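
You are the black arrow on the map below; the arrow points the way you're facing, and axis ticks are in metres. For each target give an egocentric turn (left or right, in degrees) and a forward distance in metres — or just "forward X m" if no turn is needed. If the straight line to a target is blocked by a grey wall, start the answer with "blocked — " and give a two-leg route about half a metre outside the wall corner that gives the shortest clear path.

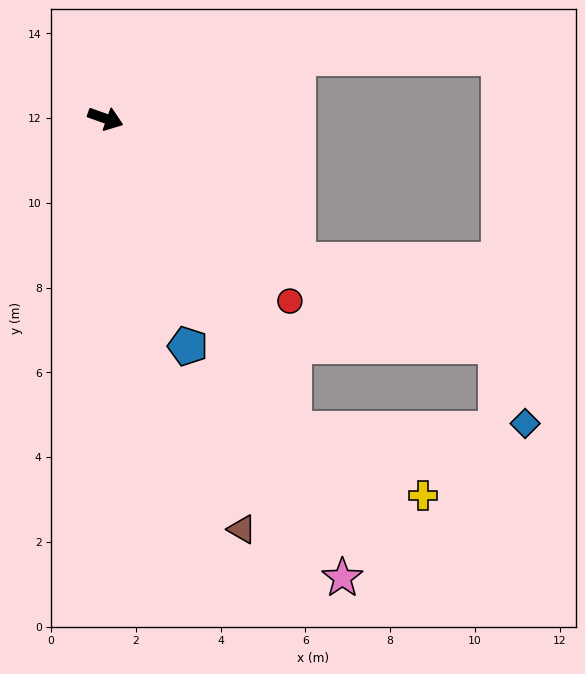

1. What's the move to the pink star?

turn right 43°, forward 12.2 m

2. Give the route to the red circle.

turn right 25°, forward 6.1 m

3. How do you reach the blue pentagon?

turn right 50°, forward 5.7 m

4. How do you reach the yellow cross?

blocked — turn right 39°, forward 8.6 m, then turn left 32°, forward 3.4 m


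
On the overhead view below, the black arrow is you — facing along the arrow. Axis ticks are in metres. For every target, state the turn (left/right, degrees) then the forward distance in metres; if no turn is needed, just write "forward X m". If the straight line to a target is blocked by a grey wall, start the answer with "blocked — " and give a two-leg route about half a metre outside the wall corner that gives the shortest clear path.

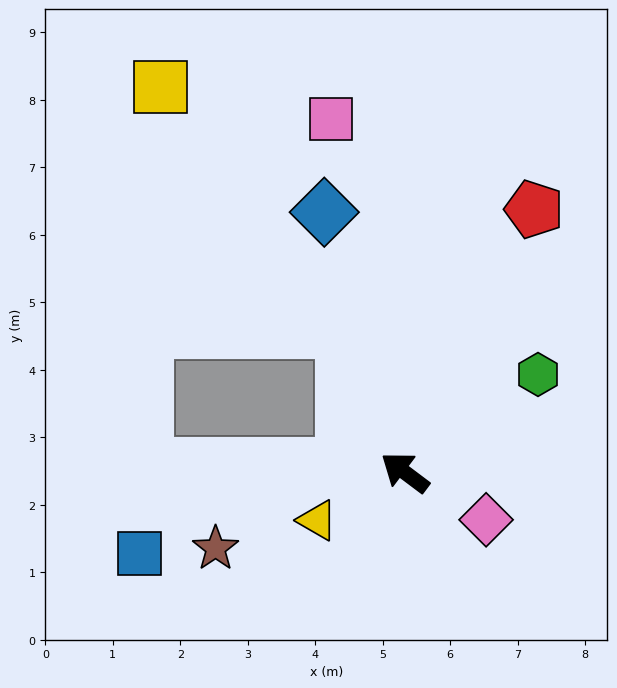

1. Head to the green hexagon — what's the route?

turn right 107°, forward 2.4 m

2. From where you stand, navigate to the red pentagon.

turn right 79°, forward 4.3 m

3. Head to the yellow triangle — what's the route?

turn left 66°, forward 1.5 m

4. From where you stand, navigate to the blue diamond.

turn right 36°, forward 4.0 m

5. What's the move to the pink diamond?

turn right 173°, forward 1.4 m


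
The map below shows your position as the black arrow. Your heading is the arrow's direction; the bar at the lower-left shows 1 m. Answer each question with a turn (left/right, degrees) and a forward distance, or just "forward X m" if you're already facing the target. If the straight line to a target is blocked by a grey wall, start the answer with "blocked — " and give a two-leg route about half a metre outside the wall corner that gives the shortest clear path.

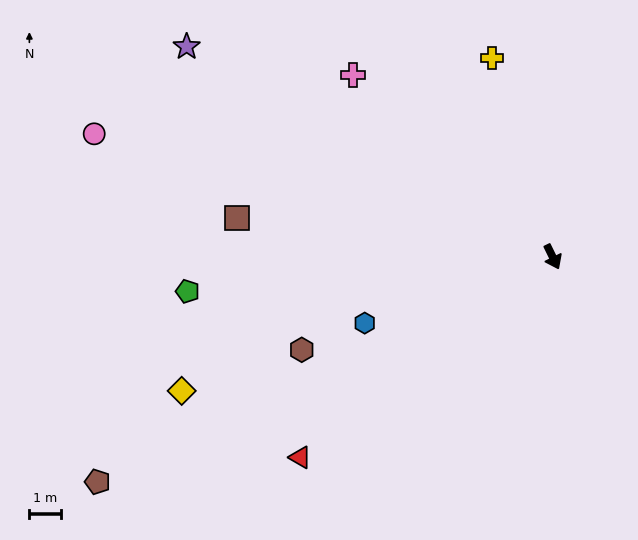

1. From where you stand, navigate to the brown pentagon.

turn right 90°, forward 15.8 m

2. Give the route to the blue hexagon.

turn right 97°, forward 6.2 m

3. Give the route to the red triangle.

turn right 78°, forward 10.1 m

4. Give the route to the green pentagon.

turn right 111°, forward 11.4 m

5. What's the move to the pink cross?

turn right 158°, forward 8.4 m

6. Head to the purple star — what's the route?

turn right 146°, forward 13.2 m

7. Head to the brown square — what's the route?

turn right 123°, forward 9.9 m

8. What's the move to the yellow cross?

turn left 171°, forward 6.5 m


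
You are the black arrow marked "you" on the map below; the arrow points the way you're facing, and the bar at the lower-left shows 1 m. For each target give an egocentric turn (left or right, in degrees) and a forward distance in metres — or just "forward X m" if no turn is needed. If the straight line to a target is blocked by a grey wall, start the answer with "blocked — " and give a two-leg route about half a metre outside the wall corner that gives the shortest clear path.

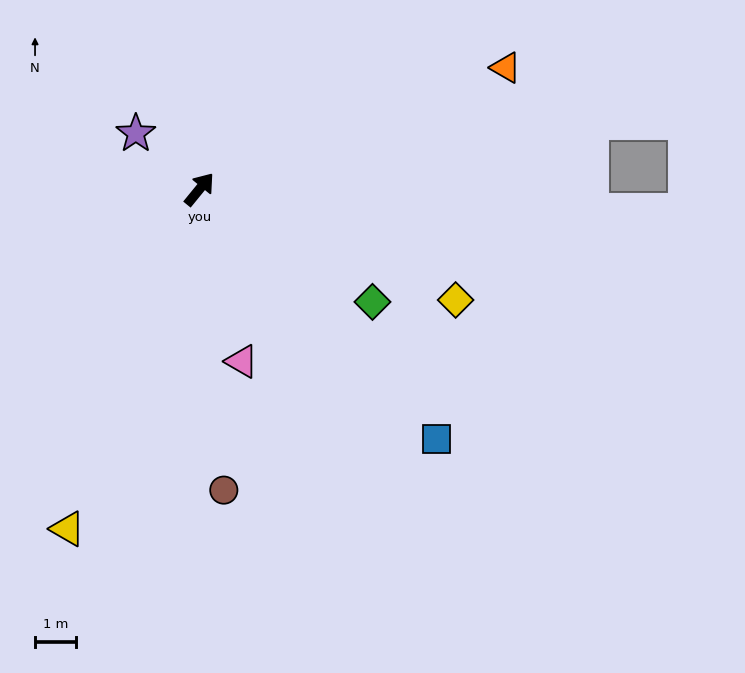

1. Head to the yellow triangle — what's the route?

turn right 162°, forward 8.9 m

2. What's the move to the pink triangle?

turn right 127°, forward 4.3 m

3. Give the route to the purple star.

turn left 88°, forward 2.1 m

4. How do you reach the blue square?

turn right 97°, forward 8.4 m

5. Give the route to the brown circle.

turn right 136°, forward 7.4 m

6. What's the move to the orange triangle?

turn right 29°, forward 8.1 m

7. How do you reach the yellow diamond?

turn right 74°, forward 6.8 m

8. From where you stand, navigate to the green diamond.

turn right 84°, forward 5.0 m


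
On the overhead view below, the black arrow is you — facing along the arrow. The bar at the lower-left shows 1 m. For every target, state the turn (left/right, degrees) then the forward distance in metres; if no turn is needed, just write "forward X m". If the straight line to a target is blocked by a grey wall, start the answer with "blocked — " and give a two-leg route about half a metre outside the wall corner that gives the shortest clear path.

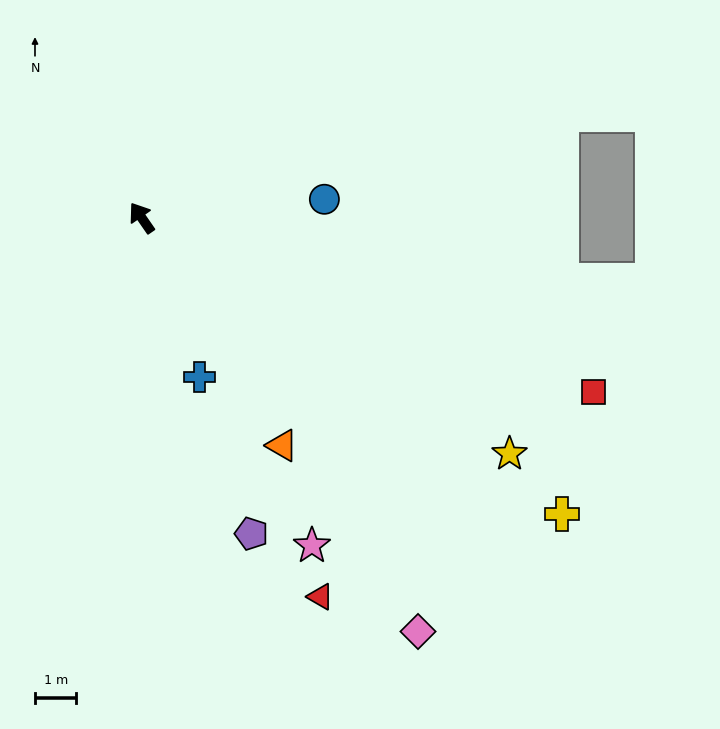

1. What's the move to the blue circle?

turn right 119°, forward 4.4 m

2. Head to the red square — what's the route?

turn right 146°, forward 11.7 m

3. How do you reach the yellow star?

turn right 157°, forward 10.6 m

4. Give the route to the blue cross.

turn left 165°, forward 4.1 m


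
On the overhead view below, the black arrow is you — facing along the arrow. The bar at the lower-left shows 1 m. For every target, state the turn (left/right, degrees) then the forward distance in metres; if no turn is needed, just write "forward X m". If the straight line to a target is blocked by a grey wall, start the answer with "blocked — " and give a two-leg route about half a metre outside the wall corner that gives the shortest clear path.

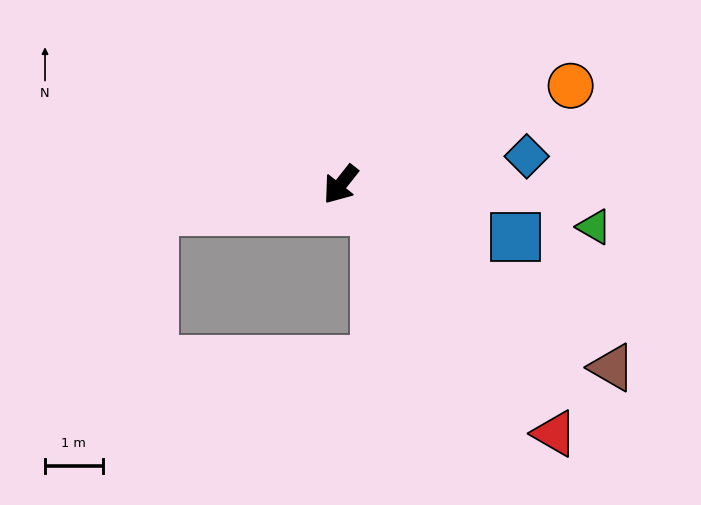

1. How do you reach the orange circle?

turn left 152°, forward 4.3 m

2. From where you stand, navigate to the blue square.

turn left 112°, forward 3.2 m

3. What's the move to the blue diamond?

turn left 137°, forward 3.3 m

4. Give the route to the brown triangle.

turn left 94°, forward 5.7 m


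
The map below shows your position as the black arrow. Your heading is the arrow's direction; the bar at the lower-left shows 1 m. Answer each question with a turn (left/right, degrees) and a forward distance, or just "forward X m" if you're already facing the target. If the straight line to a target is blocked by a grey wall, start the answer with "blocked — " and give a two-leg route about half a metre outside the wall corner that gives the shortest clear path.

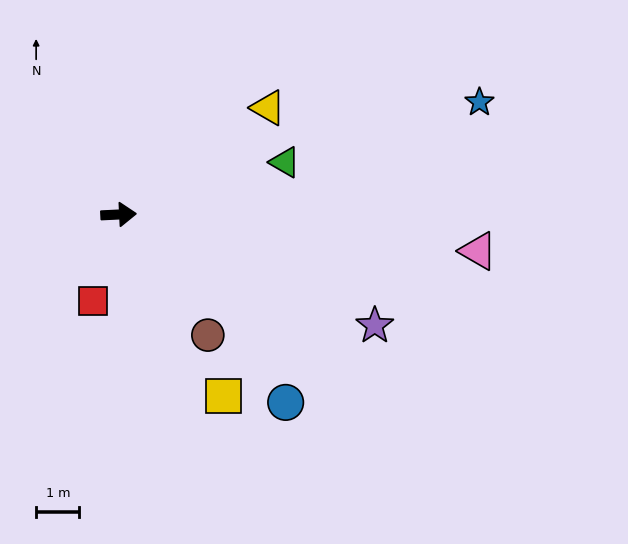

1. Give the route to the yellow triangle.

turn left 33°, forward 4.2 m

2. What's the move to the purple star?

turn right 26°, forward 6.4 m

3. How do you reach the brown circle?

turn right 56°, forward 3.5 m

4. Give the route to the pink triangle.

turn right 9°, forward 8.3 m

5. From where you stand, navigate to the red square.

turn right 109°, forward 2.1 m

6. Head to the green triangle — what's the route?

turn left 15°, forward 4.0 m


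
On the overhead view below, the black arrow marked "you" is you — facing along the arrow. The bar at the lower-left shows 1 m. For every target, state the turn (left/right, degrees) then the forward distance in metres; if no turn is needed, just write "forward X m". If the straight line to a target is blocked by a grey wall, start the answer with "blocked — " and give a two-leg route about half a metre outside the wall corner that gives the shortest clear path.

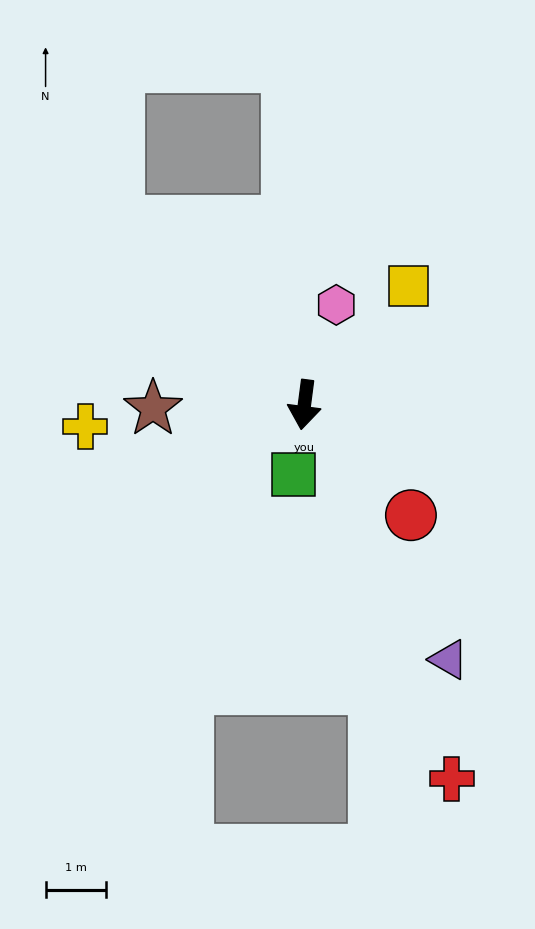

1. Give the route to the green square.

forward 1.2 m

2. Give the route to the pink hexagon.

turn left 170°, forward 1.7 m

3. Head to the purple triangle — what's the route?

turn left 37°, forward 4.8 m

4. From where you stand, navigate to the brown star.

turn right 81°, forward 2.5 m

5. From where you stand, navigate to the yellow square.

turn left 146°, forward 2.6 m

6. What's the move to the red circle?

turn left 51°, forward 2.5 m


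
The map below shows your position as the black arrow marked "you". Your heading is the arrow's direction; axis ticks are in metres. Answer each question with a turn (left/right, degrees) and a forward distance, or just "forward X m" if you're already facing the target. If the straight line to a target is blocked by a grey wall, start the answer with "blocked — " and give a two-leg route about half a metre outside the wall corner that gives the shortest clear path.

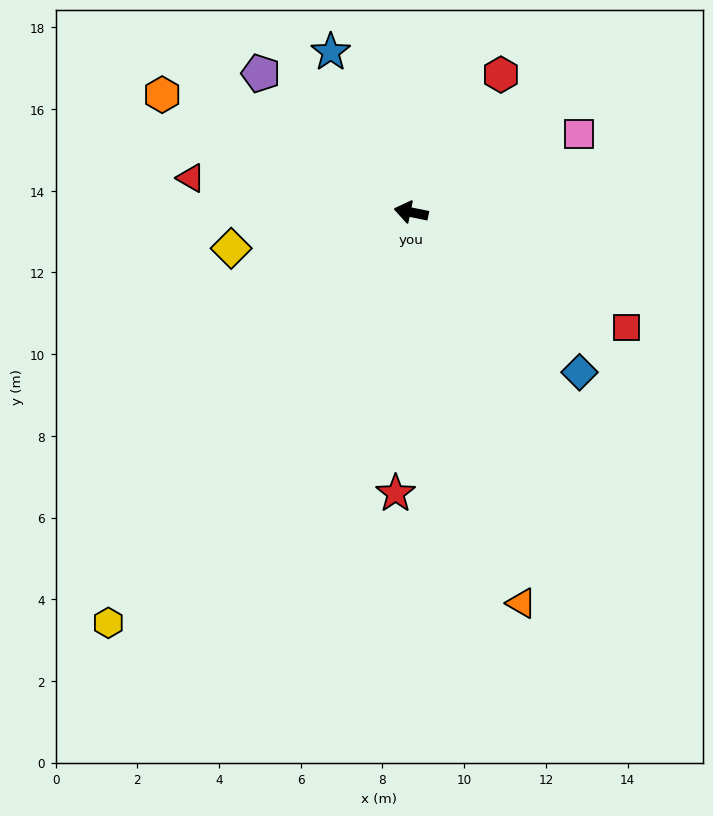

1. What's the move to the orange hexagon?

turn right 14°, forward 6.7 m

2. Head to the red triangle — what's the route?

turn left 3°, forward 5.5 m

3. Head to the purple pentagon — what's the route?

turn right 31°, forward 5.0 m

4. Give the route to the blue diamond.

turn left 148°, forward 5.7 m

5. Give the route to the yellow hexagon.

turn left 65°, forward 12.5 m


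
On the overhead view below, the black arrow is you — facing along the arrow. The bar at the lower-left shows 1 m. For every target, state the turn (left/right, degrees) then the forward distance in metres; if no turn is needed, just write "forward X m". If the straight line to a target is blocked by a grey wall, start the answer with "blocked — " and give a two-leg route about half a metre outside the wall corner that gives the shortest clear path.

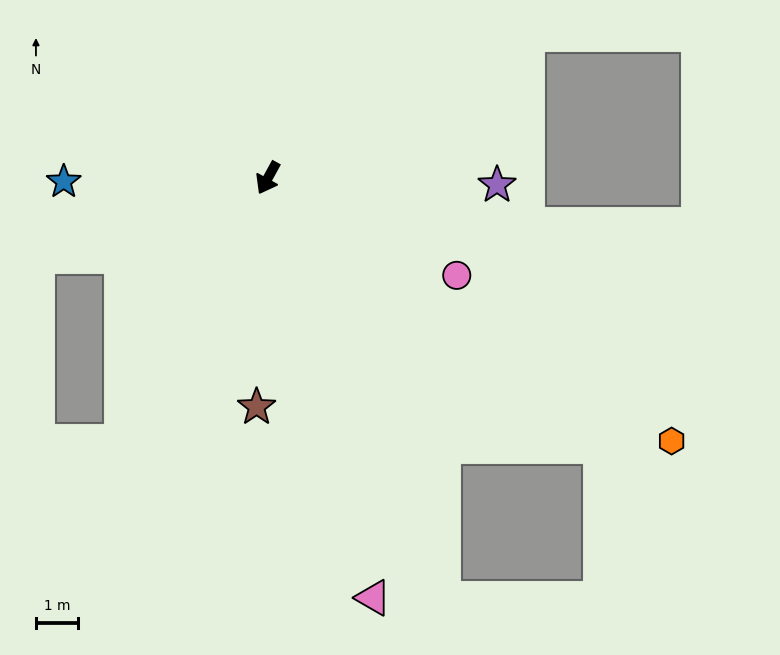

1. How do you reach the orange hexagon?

turn left 86°, forward 11.5 m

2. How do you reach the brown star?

turn left 26°, forward 5.5 m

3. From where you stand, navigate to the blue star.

turn right 60°, forward 4.9 m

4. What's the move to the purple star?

turn left 117°, forward 5.5 m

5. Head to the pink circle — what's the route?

turn left 91°, forward 5.1 m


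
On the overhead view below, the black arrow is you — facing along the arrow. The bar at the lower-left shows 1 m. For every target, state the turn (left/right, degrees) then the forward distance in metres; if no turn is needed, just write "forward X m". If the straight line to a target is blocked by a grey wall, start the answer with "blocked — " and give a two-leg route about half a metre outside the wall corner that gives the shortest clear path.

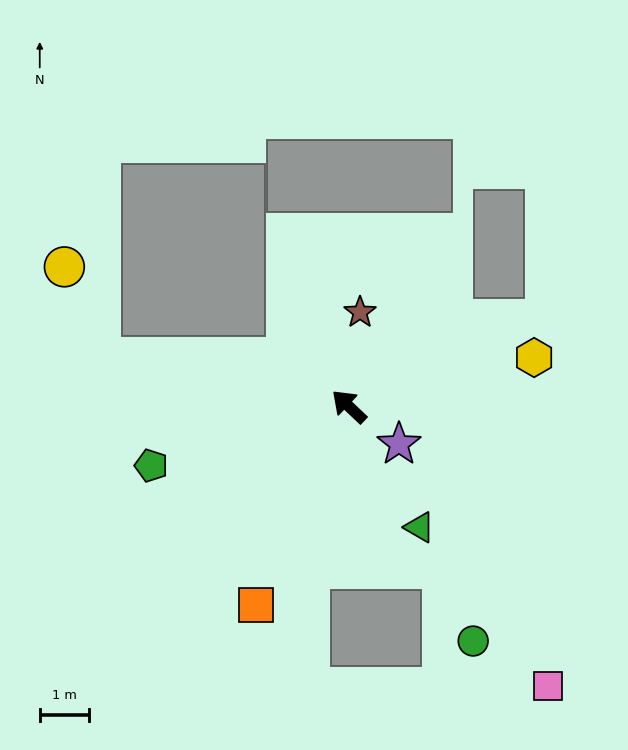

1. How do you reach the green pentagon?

turn left 60°, forward 4.2 m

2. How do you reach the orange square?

turn left 108°, forward 4.5 m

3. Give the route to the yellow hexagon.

turn right 122°, forward 3.9 m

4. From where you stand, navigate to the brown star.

turn right 53°, forward 1.9 m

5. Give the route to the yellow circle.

blocked — turn left 32°, forward 5.2 m, then turn right 57°, forward 2.0 m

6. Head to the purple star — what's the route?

turn right 174°, forward 1.3 m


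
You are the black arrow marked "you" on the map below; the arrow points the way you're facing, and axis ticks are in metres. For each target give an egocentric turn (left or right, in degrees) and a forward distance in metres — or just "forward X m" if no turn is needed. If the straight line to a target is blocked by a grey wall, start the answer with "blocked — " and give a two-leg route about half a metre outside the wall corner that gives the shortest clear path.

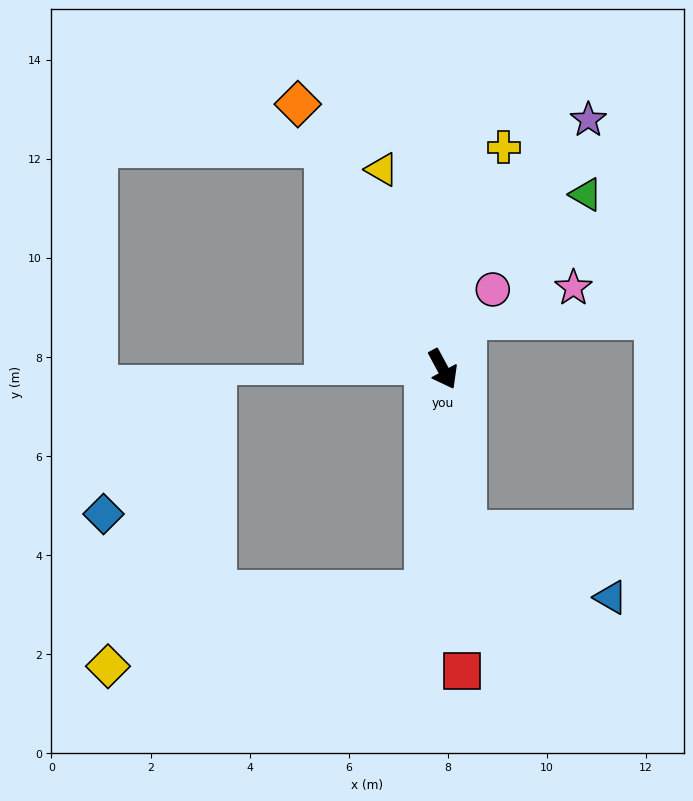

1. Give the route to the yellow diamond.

blocked — turn right 33°, forward 4.5 m, then turn right 72°, forward 6.6 m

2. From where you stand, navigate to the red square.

turn right 25°, forward 6.1 m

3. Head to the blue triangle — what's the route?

blocked — turn right 20°, forward 3.3 m, then turn left 57°, forward 3.2 m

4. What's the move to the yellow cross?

turn left 136°, forward 4.6 m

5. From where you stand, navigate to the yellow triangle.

turn left 169°, forward 4.2 m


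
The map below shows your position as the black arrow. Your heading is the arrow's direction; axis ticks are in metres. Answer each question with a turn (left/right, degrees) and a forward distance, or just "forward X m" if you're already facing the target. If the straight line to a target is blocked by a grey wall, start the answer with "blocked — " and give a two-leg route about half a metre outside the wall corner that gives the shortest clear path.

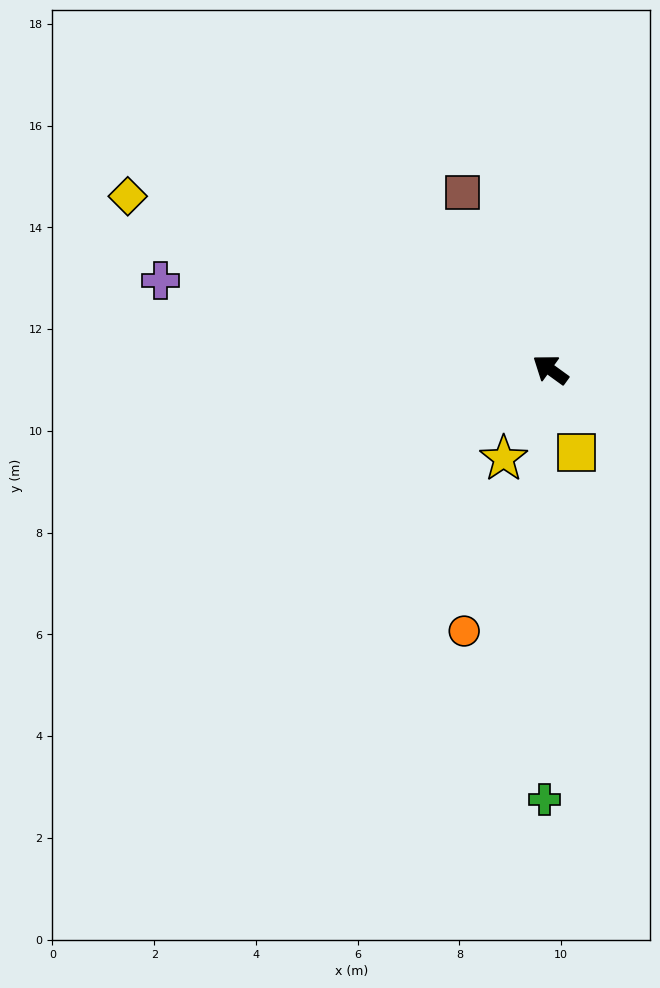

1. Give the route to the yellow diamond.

turn left 14°, forward 9.0 m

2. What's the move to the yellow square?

turn left 143°, forward 1.7 m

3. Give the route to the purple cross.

turn left 23°, forward 7.9 m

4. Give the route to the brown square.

turn right 28°, forward 3.9 m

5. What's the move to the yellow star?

turn left 98°, forward 2.0 m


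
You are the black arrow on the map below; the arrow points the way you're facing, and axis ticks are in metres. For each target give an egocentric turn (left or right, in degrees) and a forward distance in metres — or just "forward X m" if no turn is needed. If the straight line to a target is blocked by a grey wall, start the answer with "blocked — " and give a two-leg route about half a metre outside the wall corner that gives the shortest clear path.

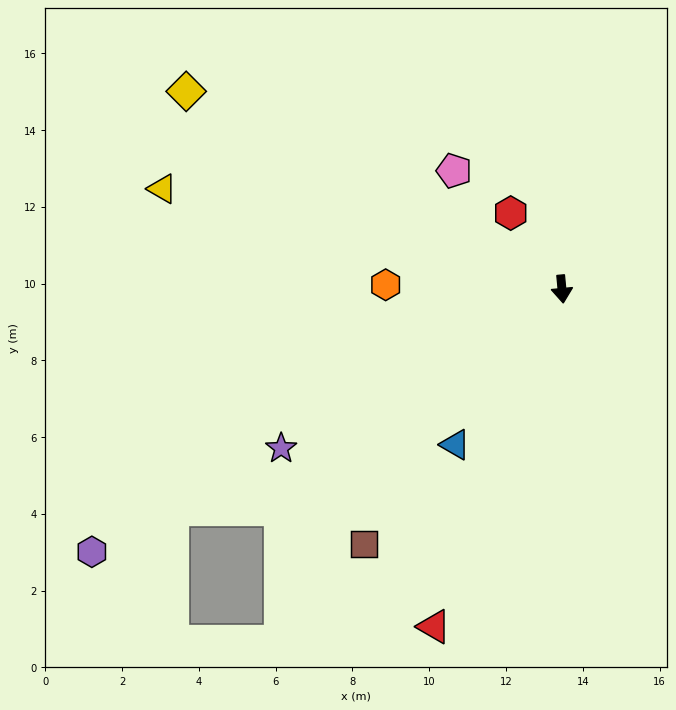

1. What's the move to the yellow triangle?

turn right 109°, forward 10.7 m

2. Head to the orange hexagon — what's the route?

turn right 97°, forward 4.6 m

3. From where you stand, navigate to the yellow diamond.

turn right 123°, forward 11.1 m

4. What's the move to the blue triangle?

turn right 40°, forward 4.9 m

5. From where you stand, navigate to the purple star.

turn right 66°, forward 8.4 m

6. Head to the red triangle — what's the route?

turn right 26°, forward 9.4 m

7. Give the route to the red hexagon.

turn right 151°, forward 2.4 m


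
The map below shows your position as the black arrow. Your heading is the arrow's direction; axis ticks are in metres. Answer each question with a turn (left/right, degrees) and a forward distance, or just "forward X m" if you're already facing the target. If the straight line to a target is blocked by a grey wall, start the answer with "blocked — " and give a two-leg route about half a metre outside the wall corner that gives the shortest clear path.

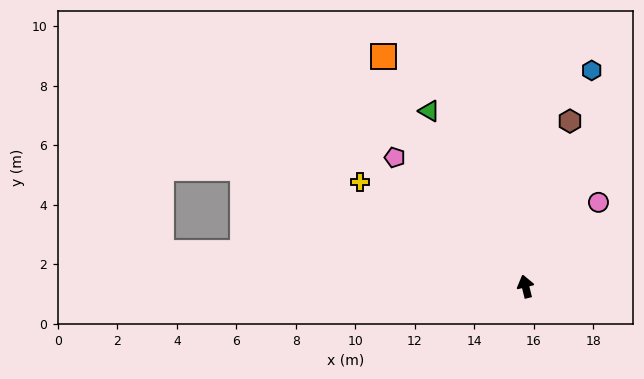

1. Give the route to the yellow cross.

turn left 44°, forward 6.6 m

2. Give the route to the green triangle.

turn left 15°, forward 6.7 m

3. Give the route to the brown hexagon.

turn right 29°, forward 5.8 m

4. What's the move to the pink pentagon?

turn left 31°, forward 6.2 m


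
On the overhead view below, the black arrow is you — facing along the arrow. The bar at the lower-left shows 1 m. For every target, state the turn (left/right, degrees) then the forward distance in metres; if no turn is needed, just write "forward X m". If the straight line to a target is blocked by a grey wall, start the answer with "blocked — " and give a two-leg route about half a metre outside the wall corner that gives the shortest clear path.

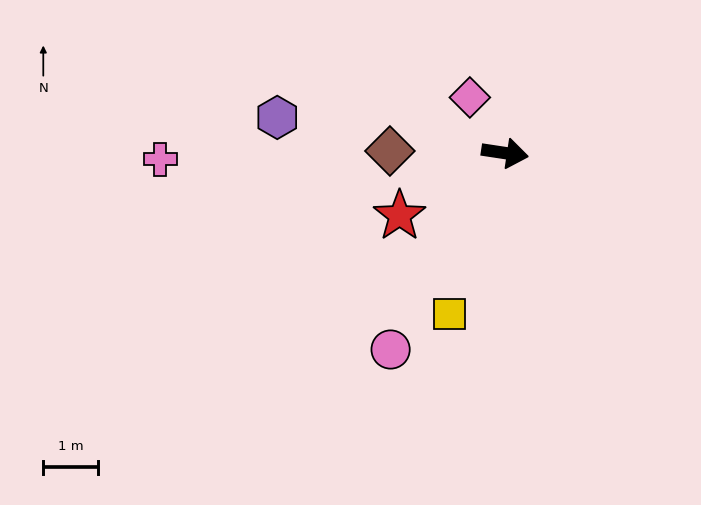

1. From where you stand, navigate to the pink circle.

turn right 112°, forward 4.2 m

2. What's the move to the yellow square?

turn right 100°, forward 3.1 m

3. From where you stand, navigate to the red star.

turn right 141°, forward 2.2 m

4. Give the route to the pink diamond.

turn left 131°, forward 1.2 m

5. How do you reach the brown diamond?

turn right 172°, forward 2.1 m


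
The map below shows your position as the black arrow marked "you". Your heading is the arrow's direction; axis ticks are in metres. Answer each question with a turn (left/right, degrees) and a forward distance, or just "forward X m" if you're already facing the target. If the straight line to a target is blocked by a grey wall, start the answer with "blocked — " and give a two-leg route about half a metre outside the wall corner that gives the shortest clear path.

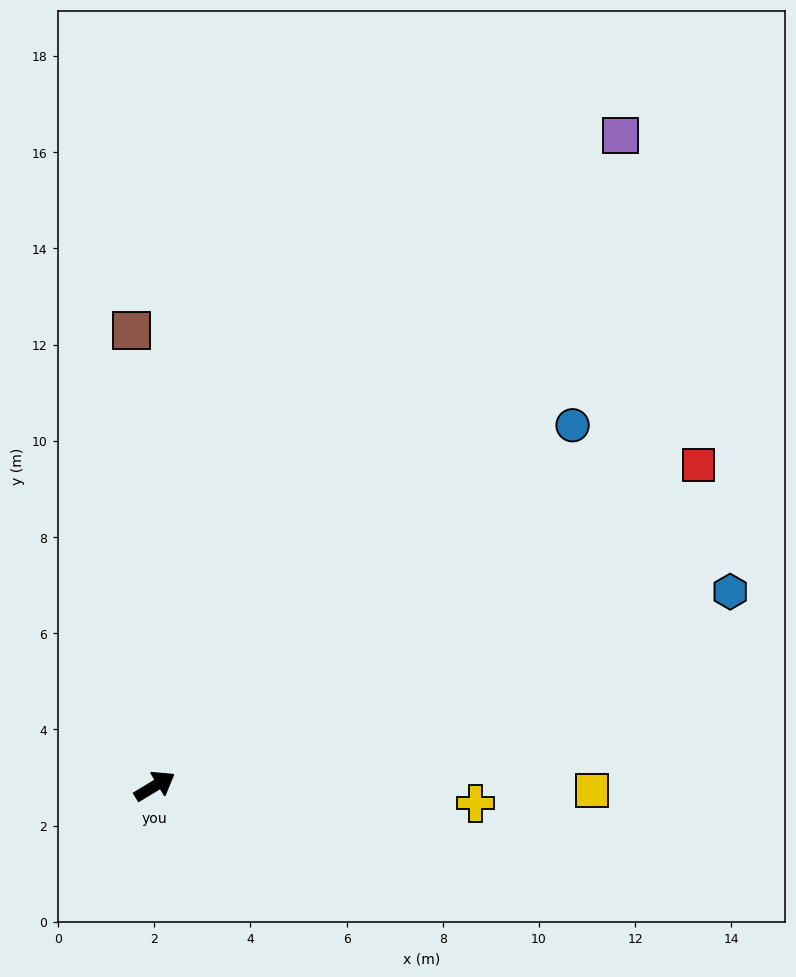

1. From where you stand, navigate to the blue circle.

turn left 10°, forward 11.5 m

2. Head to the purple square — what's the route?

turn left 23°, forward 16.6 m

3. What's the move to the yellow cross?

turn right 34°, forward 6.7 m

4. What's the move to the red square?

forward 13.1 m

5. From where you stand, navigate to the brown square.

turn left 62°, forward 9.5 m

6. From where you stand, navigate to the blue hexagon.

turn right 13°, forward 12.6 m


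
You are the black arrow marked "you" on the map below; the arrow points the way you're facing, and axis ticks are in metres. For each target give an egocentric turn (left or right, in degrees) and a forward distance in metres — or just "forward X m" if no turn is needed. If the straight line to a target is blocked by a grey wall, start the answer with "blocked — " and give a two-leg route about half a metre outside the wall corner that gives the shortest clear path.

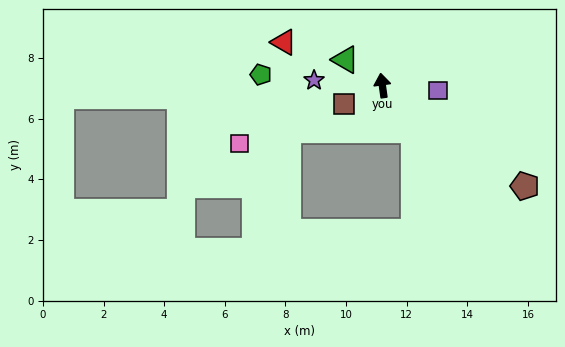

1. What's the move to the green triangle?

turn left 47°, forward 1.5 m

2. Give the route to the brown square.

turn left 108°, forward 1.4 m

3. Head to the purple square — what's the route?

turn right 103°, forward 1.8 m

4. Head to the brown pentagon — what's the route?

turn right 133°, forward 5.8 m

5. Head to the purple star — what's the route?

turn left 78°, forward 2.3 m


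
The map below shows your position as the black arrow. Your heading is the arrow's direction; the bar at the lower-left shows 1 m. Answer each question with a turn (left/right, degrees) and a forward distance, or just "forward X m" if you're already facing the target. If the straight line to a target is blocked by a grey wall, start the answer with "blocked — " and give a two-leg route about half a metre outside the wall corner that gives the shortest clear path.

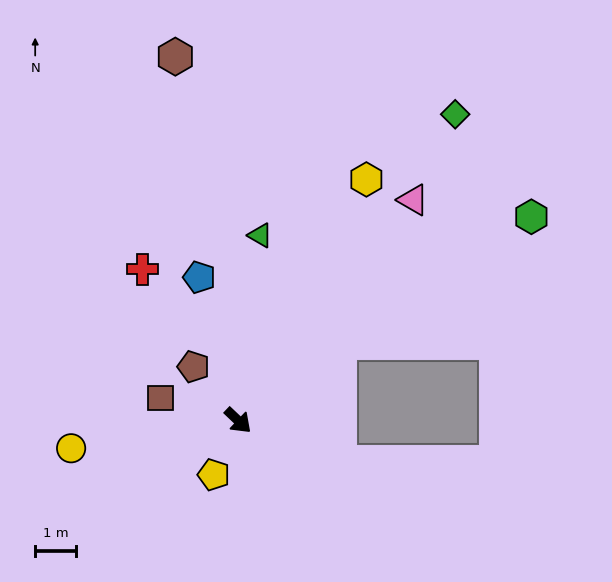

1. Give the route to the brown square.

turn right 153°, forward 2.0 m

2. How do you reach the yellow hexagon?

turn left 105°, forward 6.7 m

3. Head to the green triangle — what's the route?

turn left 127°, forward 4.5 m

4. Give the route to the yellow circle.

turn right 127°, forward 4.1 m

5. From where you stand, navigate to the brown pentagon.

turn left 173°, forward 1.7 m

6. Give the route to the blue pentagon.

turn left 149°, forward 3.6 m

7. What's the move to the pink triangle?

turn left 95°, forward 6.9 m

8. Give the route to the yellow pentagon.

turn right 71°, forward 1.4 m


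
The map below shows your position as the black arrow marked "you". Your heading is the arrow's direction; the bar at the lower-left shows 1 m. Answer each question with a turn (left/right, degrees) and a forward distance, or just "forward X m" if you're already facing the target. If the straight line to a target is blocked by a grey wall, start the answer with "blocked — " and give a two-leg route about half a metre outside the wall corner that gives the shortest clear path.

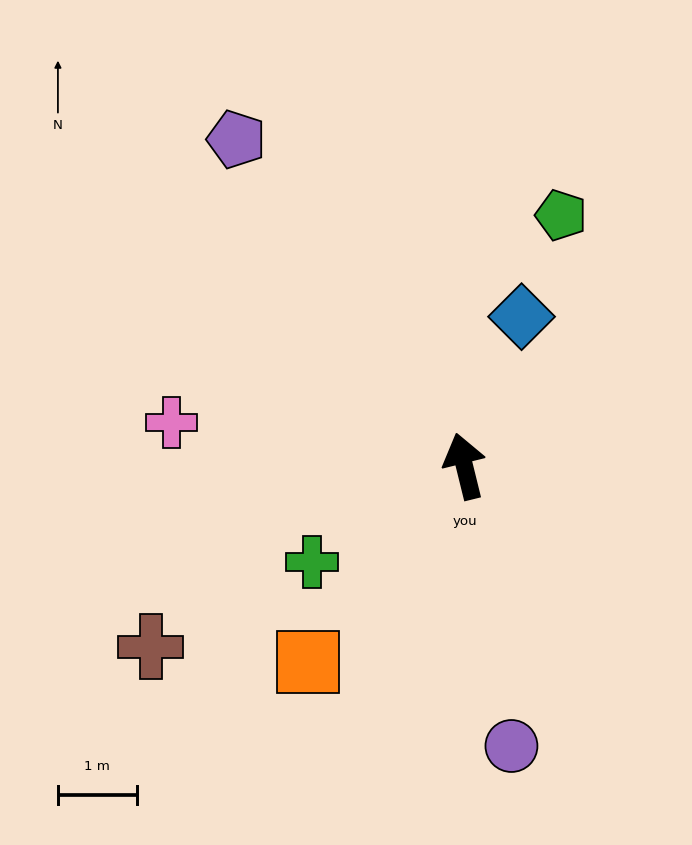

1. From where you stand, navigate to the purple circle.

turn left 176°, forward 3.6 m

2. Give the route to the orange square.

turn left 128°, forward 3.2 m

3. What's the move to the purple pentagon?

turn left 21°, forward 5.1 m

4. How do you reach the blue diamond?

turn right 35°, forward 2.0 m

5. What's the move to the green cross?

turn left 108°, forward 2.3 m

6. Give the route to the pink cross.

turn left 68°, forward 3.8 m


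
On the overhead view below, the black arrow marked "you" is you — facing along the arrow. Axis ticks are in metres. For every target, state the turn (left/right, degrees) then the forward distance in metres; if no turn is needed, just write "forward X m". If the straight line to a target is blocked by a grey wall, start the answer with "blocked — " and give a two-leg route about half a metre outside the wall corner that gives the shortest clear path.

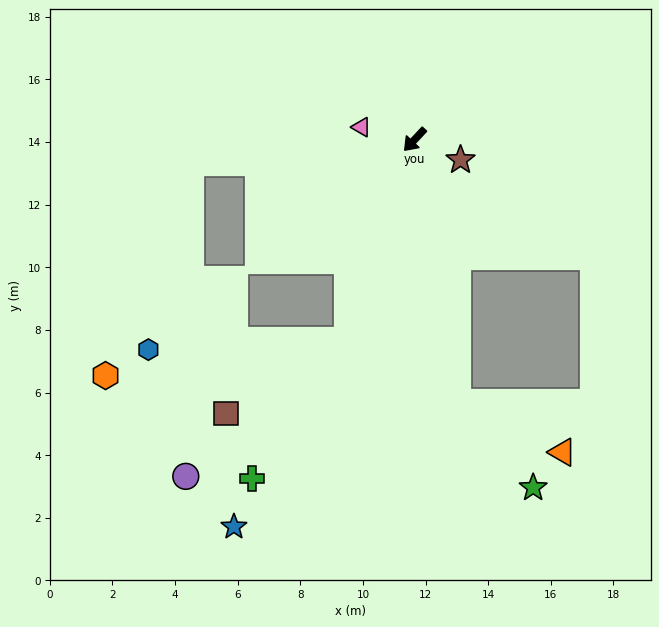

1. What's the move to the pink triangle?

turn right 60°, forward 1.7 m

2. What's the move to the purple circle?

blocked — turn left 24°, forward 6.7 m, then turn right 31°, forward 6.7 m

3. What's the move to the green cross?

blocked — turn left 24°, forward 6.7 m, then turn right 15°, forward 5.4 m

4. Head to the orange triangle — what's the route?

blocked — turn left 52°, forward 8.5 m, then turn left 56°, forward 3.7 m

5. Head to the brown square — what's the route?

blocked — turn left 24°, forward 6.7 m, then turn right 40°, forward 4.5 m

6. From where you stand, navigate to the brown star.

turn left 109°, forward 1.6 m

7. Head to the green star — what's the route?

blocked — turn left 52°, forward 8.5 m, then turn left 33°, forward 3.6 m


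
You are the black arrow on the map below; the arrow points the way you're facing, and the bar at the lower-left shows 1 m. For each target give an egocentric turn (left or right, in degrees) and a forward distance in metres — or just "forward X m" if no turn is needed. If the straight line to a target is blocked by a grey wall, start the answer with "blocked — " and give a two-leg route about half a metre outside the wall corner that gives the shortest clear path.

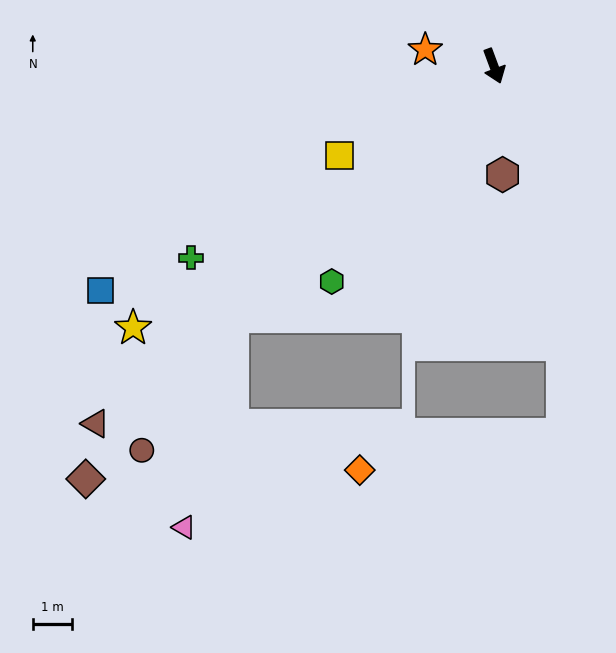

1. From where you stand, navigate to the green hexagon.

turn right 57°, forward 6.9 m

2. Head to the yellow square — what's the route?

turn right 80°, forward 4.6 m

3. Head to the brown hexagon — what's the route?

turn right 16°, forward 2.8 m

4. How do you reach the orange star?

turn right 124°, forward 1.8 m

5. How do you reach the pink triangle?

blocked — turn right 67°, forward 9.3 m, then turn left 34°, forward 5.5 m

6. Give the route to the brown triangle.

turn right 68°, forward 13.7 m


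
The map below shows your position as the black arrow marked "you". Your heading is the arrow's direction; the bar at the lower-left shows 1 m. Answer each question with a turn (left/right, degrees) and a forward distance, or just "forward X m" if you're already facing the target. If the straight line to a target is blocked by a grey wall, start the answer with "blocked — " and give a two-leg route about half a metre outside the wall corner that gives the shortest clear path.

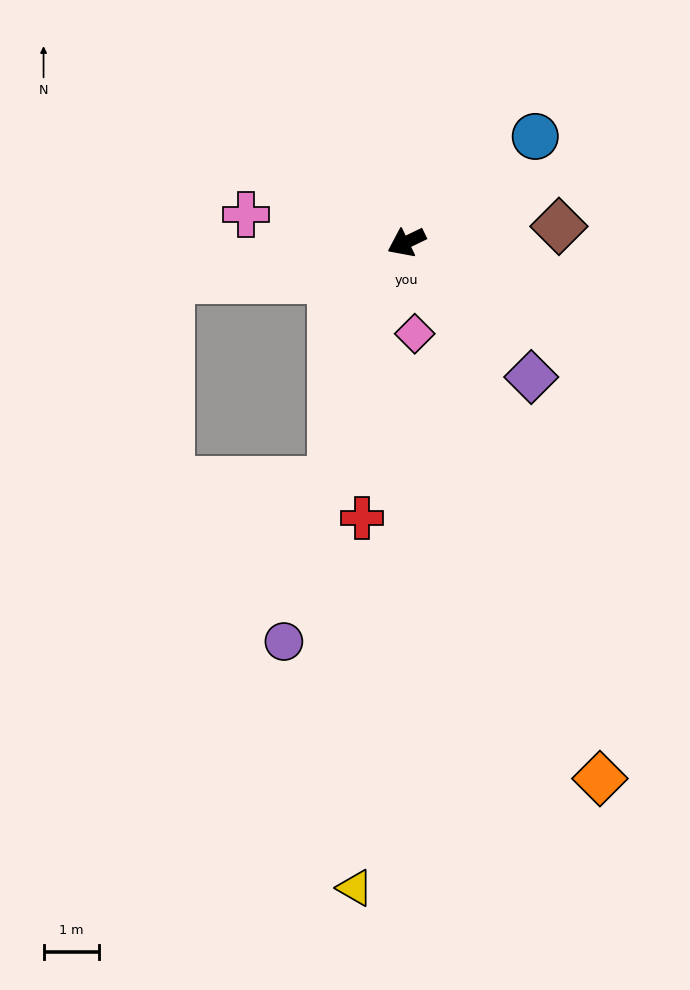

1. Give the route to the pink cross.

turn right 36°, forward 2.9 m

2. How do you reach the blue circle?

turn right 166°, forward 3.0 m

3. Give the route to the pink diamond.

turn left 69°, forward 1.7 m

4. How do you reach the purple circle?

turn left 47°, forward 7.5 m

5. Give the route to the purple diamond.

turn left 107°, forward 3.3 m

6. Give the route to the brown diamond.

turn left 160°, forward 2.8 m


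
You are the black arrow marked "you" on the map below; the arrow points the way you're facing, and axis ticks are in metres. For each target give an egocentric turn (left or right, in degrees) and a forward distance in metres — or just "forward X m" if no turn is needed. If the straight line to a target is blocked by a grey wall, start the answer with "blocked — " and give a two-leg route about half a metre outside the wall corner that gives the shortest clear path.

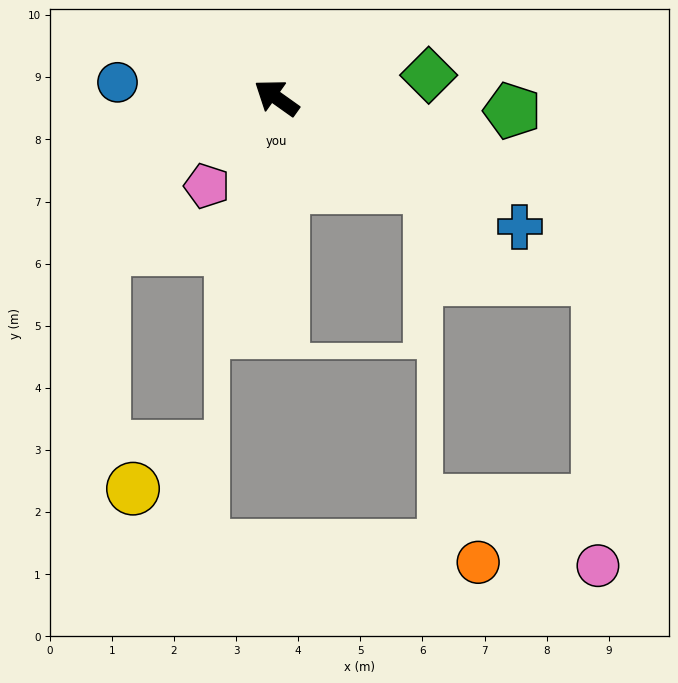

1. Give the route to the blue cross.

turn right 173°, forward 4.4 m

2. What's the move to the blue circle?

turn left 30°, forward 2.6 m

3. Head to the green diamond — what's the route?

turn right 136°, forward 2.5 m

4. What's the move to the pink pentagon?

turn left 87°, forward 1.8 m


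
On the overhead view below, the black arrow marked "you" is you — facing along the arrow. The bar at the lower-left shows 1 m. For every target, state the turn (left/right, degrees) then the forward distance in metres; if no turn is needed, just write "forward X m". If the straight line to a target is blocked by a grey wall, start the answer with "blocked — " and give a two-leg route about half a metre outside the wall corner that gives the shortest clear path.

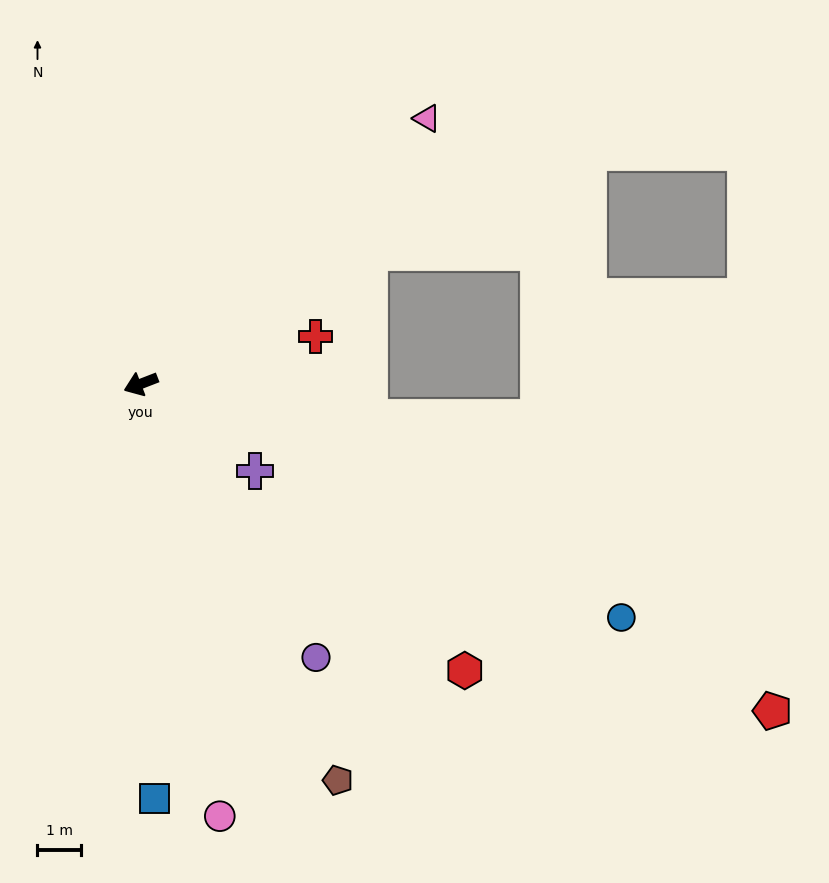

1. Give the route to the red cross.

turn left 174°, forward 4.1 m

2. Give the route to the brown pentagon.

turn left 95°, forward 10.1 m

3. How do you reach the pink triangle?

turn right 158°, forward 8.9 m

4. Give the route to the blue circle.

turn left 133°, forward 12.2 m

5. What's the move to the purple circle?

turn left 101°, forward 7.4 m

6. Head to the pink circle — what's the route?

turn left 79°, forward 10.0 m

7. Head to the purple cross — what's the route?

turn left 121°, forward 3.3 m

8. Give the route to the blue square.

turn left 71°, forward 9.5 m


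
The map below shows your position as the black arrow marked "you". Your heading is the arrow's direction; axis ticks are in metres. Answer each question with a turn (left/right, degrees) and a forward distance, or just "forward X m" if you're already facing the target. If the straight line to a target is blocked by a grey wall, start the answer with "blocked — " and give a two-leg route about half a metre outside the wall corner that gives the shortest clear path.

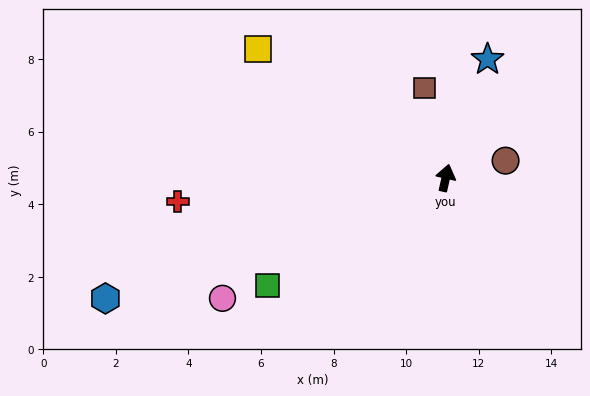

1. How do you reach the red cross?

turn left 108°, forward 7.4 m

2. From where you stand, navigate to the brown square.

turn left 26°, forward 2.5 m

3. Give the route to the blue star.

turn right 7°, forward 3.5 m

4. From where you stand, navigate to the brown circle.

turn right 61°, forward 1.7 m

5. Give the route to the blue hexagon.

turn left 122°, forward 10.0 m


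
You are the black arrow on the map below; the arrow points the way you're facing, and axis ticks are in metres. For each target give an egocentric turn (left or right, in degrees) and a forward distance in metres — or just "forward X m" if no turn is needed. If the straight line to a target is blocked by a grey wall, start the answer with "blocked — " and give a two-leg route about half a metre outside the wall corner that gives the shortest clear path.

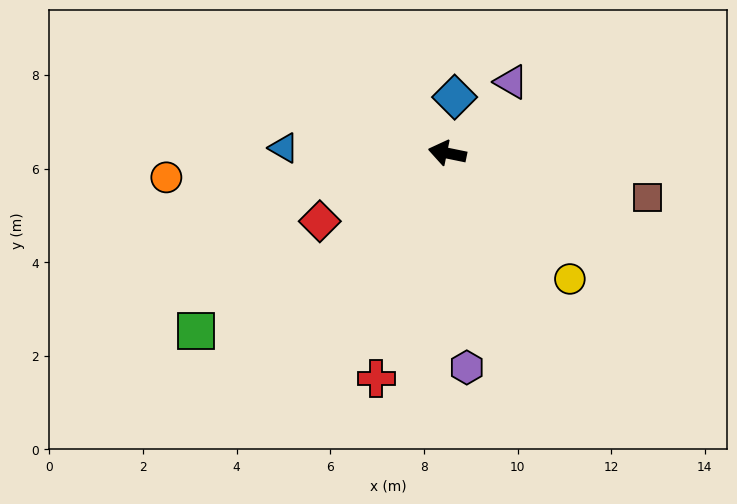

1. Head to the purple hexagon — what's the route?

turn left 107°, forward 4.6 m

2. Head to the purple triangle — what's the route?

turn right 120°, forward 2.0 m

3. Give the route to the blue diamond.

turn right 86°, forward 1.2 m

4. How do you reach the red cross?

turn left 84°, forward 5.0 m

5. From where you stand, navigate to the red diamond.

turn left 40°, forward 3.1 m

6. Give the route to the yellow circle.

turn left 146°, forward 3.8 m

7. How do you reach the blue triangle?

turn left 10°, forward 3.5 m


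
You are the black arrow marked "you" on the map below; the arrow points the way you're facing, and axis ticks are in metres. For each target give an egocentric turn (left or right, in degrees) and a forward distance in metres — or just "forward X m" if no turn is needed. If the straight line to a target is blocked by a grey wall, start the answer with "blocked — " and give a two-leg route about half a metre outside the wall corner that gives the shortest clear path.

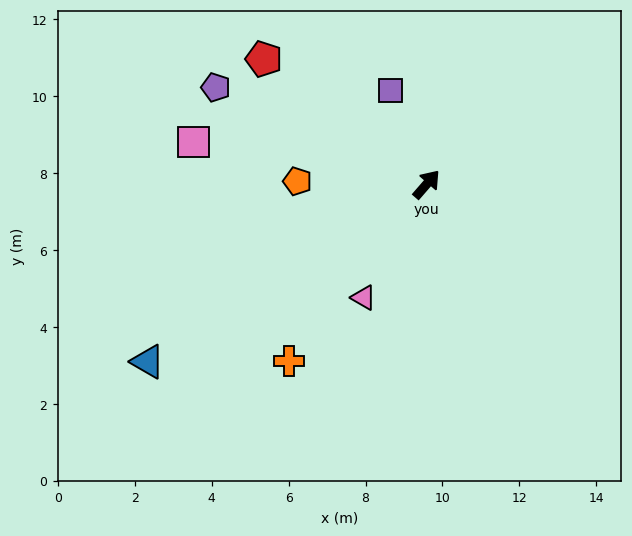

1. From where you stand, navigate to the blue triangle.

turn left 163°, forward 8.6 m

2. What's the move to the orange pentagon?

turn left 130°, forward 3.4 m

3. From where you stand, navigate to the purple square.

turn left 62°, forward 2.6 m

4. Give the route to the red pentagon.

turn left 93°, forward 5.3 m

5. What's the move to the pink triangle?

turn right 168°, forward 3.4 m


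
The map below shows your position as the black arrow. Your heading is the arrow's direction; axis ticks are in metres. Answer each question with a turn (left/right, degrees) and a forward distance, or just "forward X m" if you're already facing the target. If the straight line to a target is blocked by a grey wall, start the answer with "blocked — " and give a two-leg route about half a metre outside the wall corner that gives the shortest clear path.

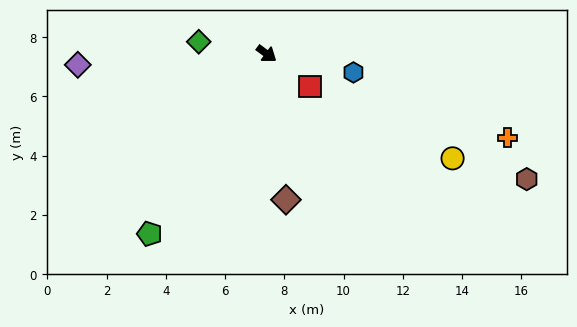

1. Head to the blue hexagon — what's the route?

turn left 24°, forward 3.0 m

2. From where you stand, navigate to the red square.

forward 1.8 m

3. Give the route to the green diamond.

turn right 154°, forward 2.3 m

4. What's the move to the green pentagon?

turn right 87°, forward 7.2 m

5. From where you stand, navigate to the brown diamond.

turn right 46°, forward 5.0 m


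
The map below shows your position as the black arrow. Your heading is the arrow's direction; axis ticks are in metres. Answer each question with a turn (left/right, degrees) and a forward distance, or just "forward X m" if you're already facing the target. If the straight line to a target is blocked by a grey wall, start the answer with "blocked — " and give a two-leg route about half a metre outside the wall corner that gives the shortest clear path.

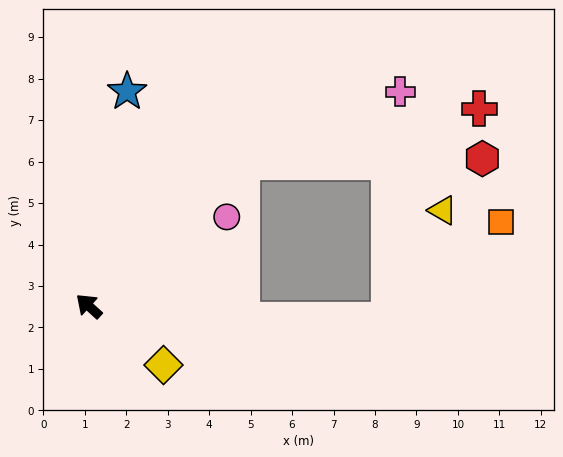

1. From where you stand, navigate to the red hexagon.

blocked — turn right 94°, forward 5.1 m, then turn right 43°, forward 5.8 m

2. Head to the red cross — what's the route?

blocked — turn right 94°, forward 5.1 m, then turn right 31°, forward 5.9 m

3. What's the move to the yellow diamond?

turn right 176°, forward 2.3 m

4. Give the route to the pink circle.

turn right 105°, forward 4.0 m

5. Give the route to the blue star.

turn right 58°, forward 5.3 m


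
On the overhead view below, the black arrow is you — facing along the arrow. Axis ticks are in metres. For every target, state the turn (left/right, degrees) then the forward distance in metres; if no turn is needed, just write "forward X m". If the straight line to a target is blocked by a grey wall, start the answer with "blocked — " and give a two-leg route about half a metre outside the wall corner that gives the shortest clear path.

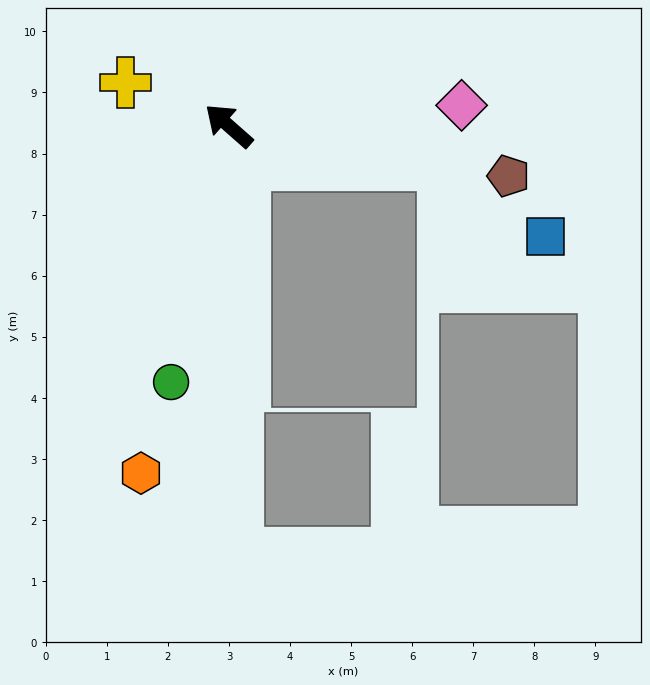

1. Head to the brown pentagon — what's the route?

turn right 149°, forward 4.7 m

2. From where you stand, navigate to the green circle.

turn left 119°, forward 4.3 m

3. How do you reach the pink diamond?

turn right 134°, forward 3.8 m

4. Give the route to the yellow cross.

turn left 19°, forward 1.8 m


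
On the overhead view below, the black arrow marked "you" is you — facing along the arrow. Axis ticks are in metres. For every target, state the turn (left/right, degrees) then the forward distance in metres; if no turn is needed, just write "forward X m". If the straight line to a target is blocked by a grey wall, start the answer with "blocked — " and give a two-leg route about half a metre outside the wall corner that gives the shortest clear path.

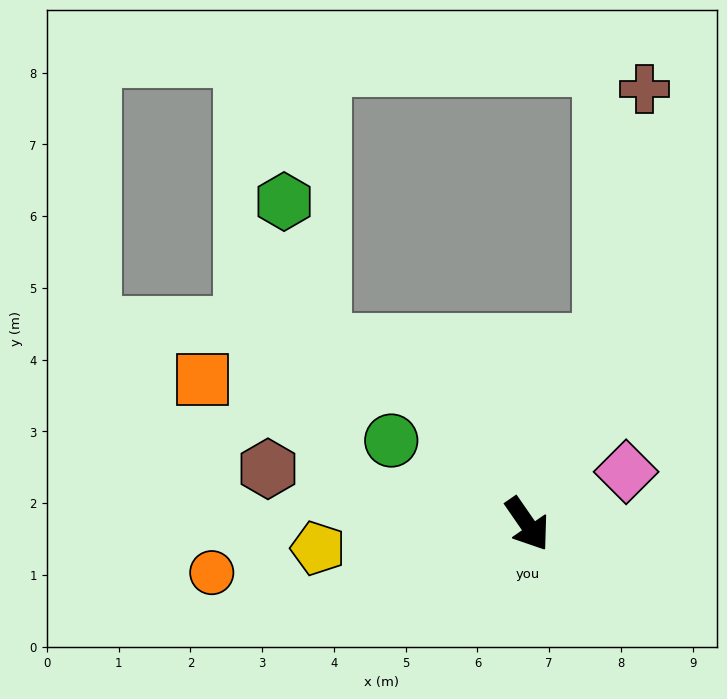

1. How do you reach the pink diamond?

turn left 83°, forward 1.6 m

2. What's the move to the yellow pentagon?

turn right 118°, forward 2.9 m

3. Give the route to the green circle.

turn right 156°, forward 2.2 m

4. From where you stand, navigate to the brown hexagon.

turn right 137°, forward 3.7 m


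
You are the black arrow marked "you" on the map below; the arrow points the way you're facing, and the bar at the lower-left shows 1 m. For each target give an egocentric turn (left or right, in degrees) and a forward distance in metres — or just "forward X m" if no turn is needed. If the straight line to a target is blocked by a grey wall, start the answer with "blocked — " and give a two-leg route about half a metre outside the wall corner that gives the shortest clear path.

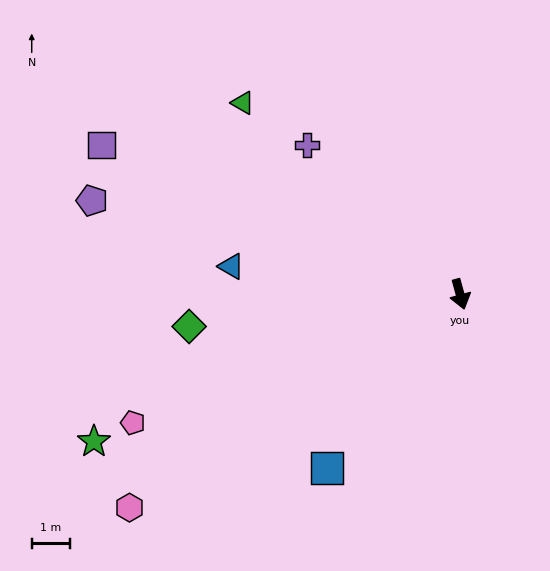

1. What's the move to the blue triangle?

turn right 112°, forward 6.0 m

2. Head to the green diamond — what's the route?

turn right 99°, forward 7.2 m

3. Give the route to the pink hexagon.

turn right 72°, forward 10.3 m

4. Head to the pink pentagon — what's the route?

turn right 84°, forward 9.2 m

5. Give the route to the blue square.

turn right 53°, forward 5.7 m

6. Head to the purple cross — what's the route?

turn right 150°, forward 5.6 m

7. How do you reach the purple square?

turn right 128°, forward 10.2 m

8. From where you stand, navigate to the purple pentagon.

turn right 120°, forward 10.0 m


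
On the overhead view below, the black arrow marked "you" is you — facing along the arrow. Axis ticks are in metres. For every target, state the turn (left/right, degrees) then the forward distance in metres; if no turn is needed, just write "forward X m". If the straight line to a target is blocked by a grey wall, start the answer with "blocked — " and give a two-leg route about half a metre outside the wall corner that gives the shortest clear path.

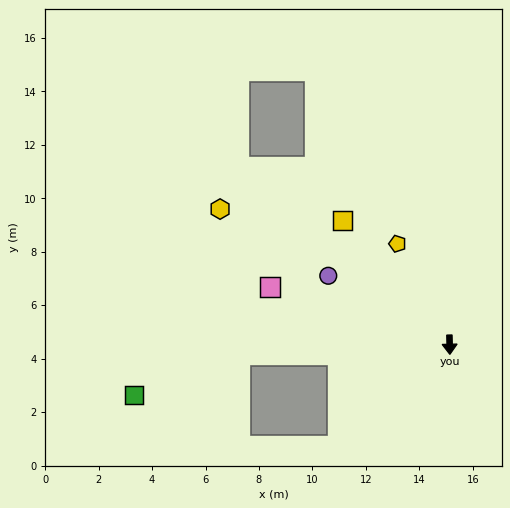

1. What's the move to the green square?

blocked — turn right 89°, forward 7.9 m, then turn left 19°, forward 4.2 m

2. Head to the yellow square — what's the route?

turn right 141°, forward 6.1 m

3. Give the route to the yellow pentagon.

turn right 154°, forward 4.3 m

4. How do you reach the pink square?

turn right 109°, forward 7.1 m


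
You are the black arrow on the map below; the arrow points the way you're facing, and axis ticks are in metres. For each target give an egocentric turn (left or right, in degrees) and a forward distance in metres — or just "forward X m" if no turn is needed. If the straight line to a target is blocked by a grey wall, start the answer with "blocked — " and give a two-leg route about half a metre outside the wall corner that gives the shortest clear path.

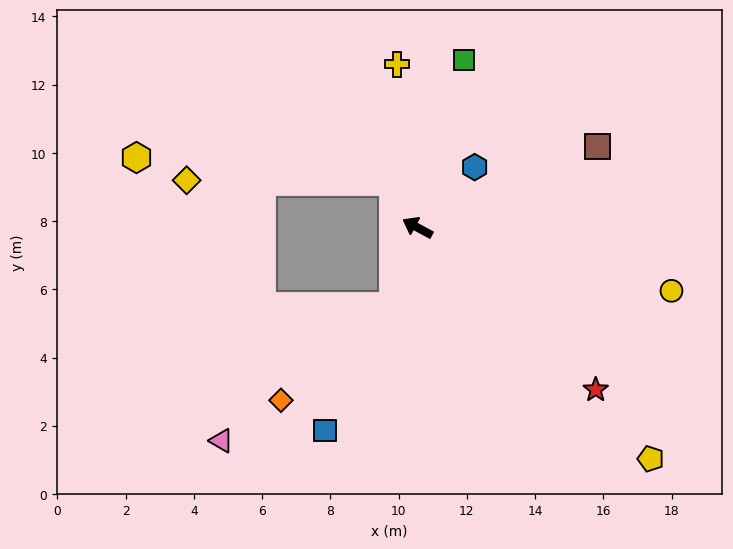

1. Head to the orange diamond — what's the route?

blocked — turn left 102°, forward 2.4 m, then turn right 34°, forward 4.3 m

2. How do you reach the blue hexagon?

turn right 105°, forward 2.4 m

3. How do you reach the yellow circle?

turn right 166°, forward 7.7 m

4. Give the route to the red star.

turn left 166°, forward 7.1 m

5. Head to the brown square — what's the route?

turn right 127°, forward 5.8 m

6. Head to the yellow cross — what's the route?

turn right 54°, forward 4.8 m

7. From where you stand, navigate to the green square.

turn right 77°, forward 5.1 m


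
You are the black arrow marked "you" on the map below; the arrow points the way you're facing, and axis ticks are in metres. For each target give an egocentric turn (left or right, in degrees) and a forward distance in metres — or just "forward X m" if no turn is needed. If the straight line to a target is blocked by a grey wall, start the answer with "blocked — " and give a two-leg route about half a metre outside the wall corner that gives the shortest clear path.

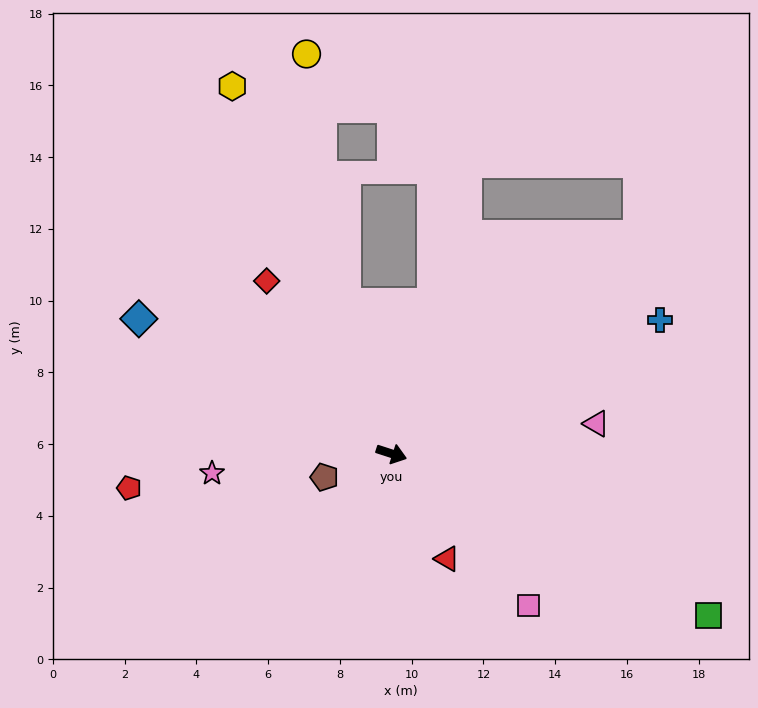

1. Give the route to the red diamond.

turn left 144°, forward 5.9 m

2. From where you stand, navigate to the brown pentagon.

turn right 143°, forward 2.0 m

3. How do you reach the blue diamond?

turn left 170°, forward 8.0 m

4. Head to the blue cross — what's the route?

turn left 44°, forward 8.4 m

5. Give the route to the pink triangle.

turn left 26°, forward 5.8 m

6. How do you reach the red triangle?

turn right 44°, forward 3.3 m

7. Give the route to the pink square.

turn right 30°, forward 5.7 m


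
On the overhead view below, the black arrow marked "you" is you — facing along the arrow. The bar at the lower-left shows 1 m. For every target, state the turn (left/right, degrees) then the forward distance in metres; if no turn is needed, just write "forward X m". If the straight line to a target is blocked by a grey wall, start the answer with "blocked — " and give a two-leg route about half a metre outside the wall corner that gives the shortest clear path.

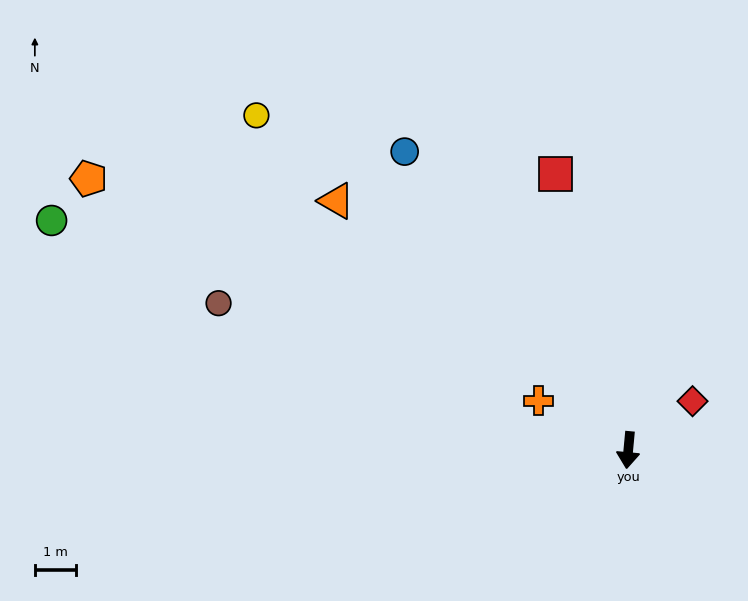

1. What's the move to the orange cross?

turn right 113°, forward 2.5 m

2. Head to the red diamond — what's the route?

turn left 133°, forward 2.0 m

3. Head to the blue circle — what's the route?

turn right 138°, forward 9.1 m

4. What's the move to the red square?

turn right 160°, forward 7.0 m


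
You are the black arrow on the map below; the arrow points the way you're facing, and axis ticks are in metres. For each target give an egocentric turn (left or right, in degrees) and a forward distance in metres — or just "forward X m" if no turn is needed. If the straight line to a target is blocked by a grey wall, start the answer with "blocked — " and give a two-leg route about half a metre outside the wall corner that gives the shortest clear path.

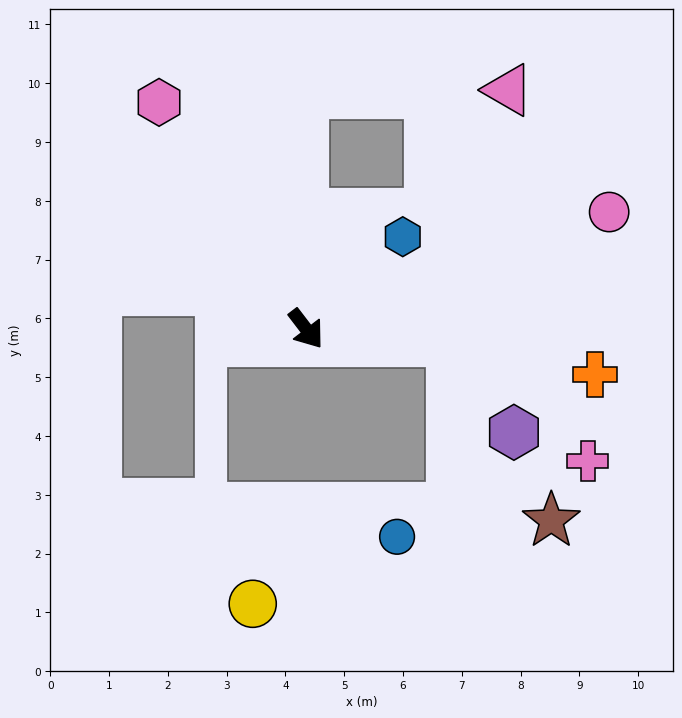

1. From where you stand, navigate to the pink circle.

turn left 74°, forward 5.5 m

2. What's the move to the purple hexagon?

blocked — turn left 48°, forward 2.5 m, then turn right 51°, forward 1.9 m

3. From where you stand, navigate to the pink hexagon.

turn left 176°, forward 4.6 m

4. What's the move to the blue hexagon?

turn left 96°, forward 2.3 m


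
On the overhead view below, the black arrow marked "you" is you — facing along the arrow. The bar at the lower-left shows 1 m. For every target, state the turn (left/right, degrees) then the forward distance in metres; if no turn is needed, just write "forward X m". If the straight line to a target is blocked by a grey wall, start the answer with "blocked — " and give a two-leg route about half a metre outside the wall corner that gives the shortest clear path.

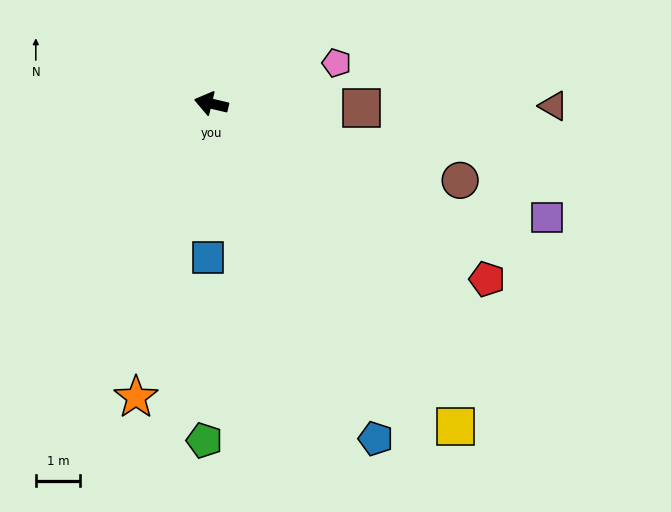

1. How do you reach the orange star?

turn left 89°, forward 6.9 m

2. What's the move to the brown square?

turn right 168°, forward 3.4 m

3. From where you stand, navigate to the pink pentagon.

turn right 149°, forward 3.0 m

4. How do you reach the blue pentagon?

turn left 129°, forward 8.5 m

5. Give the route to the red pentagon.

turn left 161°, forward 7.4 m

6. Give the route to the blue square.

turn left 102°, forward 3.5 m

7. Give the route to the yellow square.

turn left 140°, forward 9.2 m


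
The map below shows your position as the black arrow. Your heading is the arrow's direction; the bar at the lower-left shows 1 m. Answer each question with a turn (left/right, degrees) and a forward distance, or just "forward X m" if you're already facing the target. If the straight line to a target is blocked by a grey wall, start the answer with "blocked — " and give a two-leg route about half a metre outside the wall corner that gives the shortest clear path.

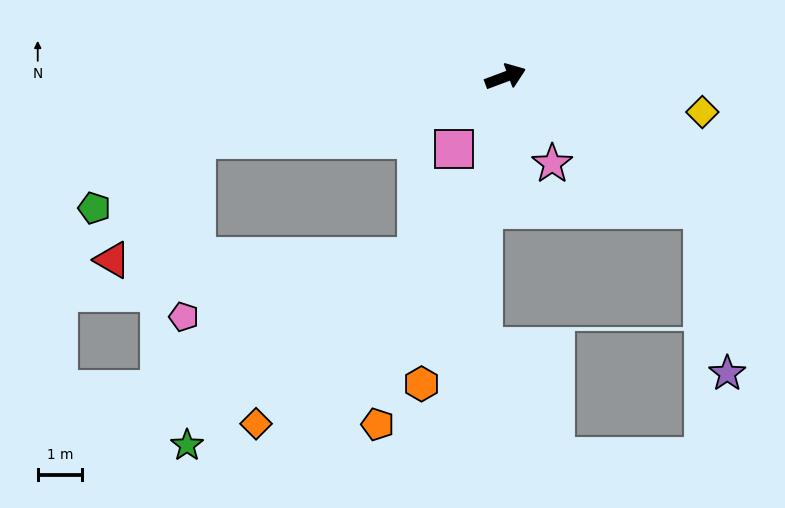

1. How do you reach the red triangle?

blocked — turn left 171°, forward 7.0 m, then turn left 43°, forward 3.3 m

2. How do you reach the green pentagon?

blocked — turn left 171°, forward 7.0 m, then turn left 22°, forward 2.8 m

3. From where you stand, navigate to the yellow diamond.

turn right 31°, forward 4.5 m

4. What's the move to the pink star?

turn right 82°, forward 2.2 m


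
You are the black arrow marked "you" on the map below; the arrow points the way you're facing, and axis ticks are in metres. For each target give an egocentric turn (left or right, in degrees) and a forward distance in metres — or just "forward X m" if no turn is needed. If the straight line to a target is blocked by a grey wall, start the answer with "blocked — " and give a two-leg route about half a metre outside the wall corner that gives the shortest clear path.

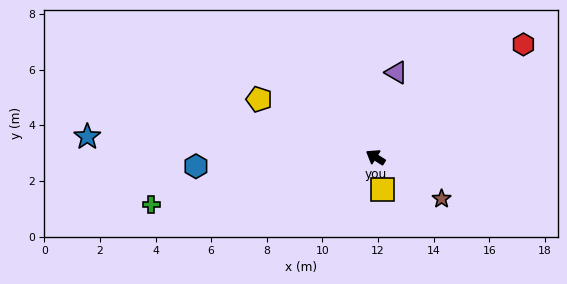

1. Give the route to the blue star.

turn left 28°, forward 10.4 m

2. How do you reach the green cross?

turn left 44°, forward 8.2 m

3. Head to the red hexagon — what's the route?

turn right 111°, forward 6.7 m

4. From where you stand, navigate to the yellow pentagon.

turn left 6°, forward 4.7 m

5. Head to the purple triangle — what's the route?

turn right 72°, forward 3.1 m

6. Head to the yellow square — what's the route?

turn left 134°, forward 1.2 m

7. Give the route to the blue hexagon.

turn left 35°, forward 6.5 m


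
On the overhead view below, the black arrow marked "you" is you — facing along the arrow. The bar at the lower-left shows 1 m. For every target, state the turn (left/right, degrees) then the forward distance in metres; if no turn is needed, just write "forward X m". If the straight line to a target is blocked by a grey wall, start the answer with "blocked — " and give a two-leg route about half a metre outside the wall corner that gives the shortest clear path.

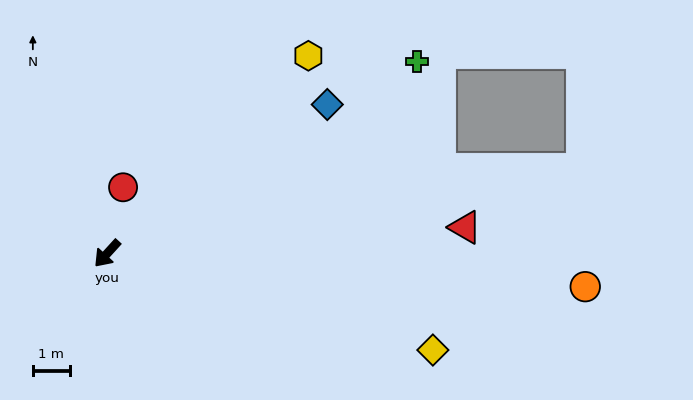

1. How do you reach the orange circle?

turn left 128°, forward 13.0 m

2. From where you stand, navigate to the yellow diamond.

turn left 116°, forward 9.2 m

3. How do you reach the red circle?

turn right 151°, forward 1.9 m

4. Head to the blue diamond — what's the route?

turn left 166°, forward 7.2 m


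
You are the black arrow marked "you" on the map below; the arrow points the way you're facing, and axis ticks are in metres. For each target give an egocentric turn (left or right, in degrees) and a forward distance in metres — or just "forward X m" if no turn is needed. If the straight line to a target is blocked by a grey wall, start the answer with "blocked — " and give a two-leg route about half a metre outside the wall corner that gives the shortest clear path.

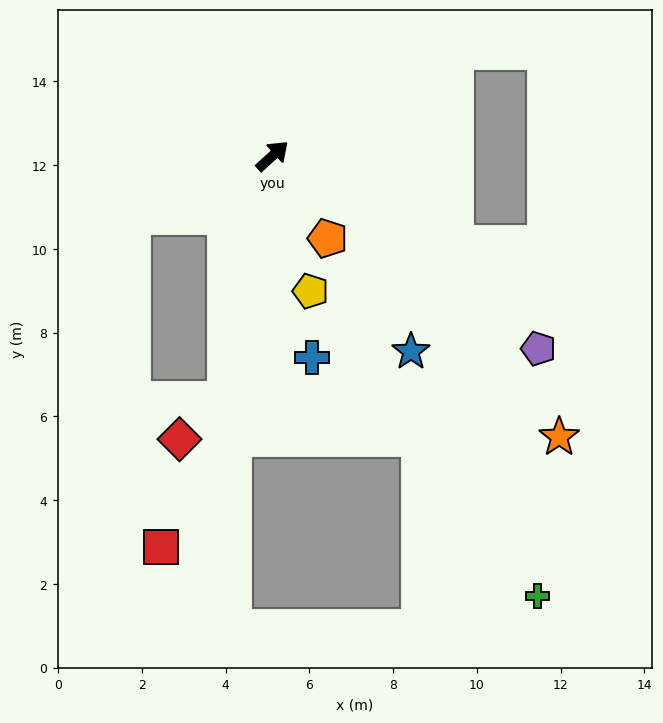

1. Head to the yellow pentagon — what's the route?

turn right 117°, forward 3.4 m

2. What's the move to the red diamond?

blocked — turn right 143°, forward 5.9 m, then turn right 37°, forward 1.4 m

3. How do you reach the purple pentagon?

turn right 78°, forward 7.8 m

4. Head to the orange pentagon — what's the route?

turn right 99°, forward 2.4 m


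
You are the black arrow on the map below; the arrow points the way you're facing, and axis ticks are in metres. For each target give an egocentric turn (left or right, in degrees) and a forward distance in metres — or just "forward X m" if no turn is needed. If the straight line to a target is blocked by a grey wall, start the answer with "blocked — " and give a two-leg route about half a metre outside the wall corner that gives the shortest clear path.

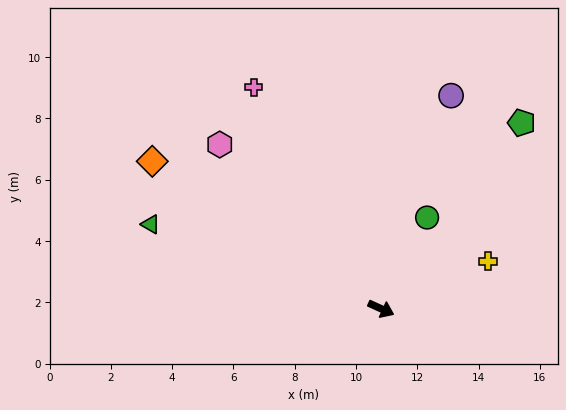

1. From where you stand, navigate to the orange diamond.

turn left 172°, forward 8.9 m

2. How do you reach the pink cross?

turn left 144°, forward 8.3 m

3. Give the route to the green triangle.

turn right 176°, forward 8.0 m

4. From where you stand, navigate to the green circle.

turn left 88°, forward 3.3 m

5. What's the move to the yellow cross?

turn left 48°, forward 3.8 m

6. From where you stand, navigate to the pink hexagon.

turn left 159°, forward 7.5 m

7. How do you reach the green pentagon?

turn left 77°, forward 7.6 m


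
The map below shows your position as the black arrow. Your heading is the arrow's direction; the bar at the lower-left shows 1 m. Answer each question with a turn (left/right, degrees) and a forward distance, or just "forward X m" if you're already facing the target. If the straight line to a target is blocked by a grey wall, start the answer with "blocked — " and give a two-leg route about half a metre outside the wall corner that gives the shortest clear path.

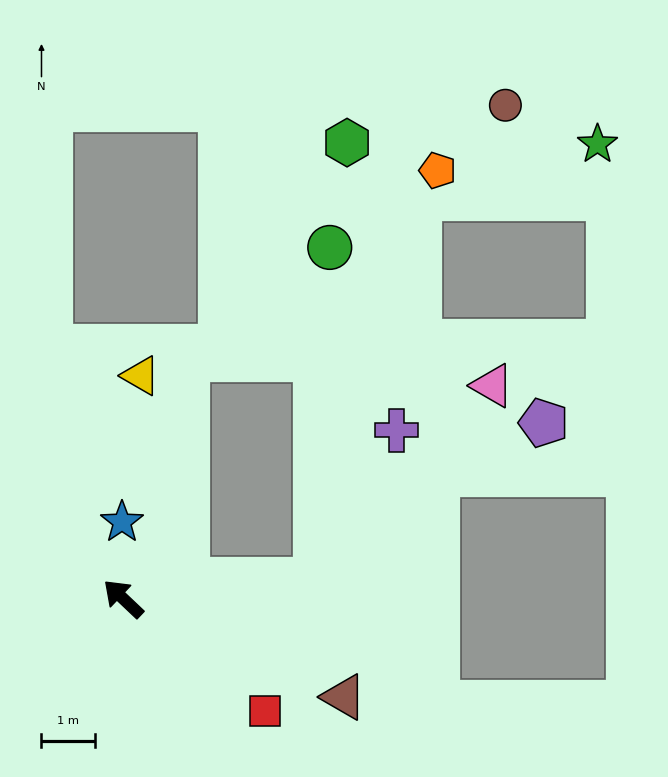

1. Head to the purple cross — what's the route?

blocked — turn right 131°, forward 3.6 m, then turn left 56°, forward 3.2 m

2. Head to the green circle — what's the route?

blocked — turn right 131°, forward 3.6 m, then turn left 82°, forward 6.2 m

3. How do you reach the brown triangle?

turn right 161°, forward 4.5 m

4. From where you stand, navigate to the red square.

turn right 175°, forward 3.4 m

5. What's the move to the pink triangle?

blocked — turn right 131°, forward 3.6 m, then turn left 42°, forward 4.9 m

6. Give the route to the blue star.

turn right 46°, forward 1.4 m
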